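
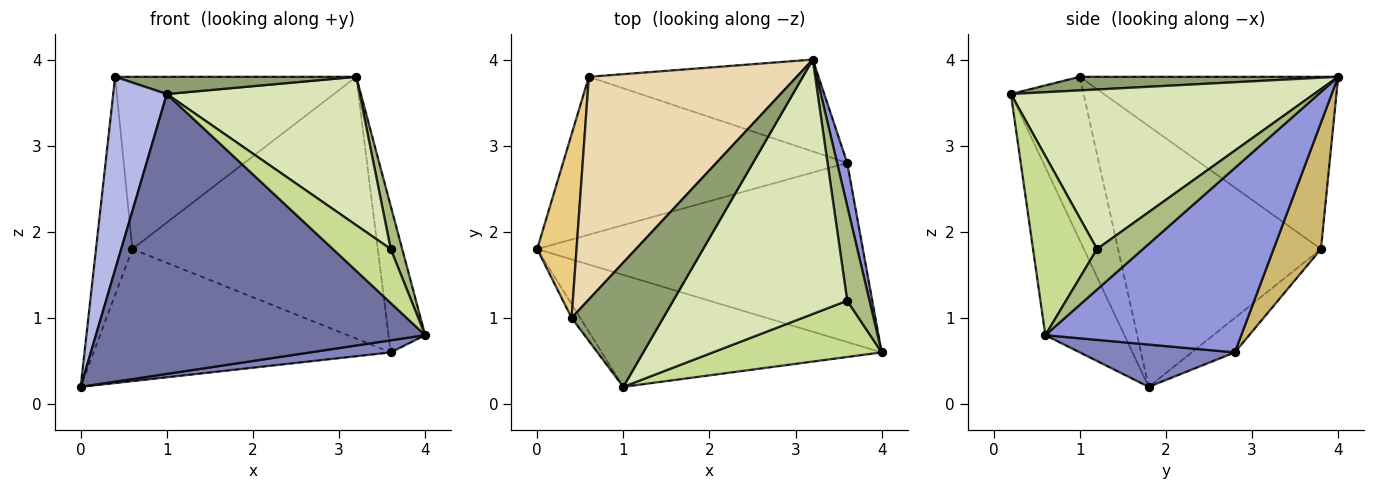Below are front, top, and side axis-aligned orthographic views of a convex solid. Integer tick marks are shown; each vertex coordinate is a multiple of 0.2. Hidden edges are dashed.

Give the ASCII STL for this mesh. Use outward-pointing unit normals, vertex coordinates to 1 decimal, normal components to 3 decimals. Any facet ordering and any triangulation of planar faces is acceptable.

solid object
 facet normal -0.217 -0.906 -0.362
  outer loop
   vertex 1.0 0.2 3.6
   vertex 0.0 1.8 0.2
   vertex 4.0 0.6 0.8
  endloop
 endfacet
 facet normal 0.128 -0.067 -0.989
  outer loop
   vertex 3.6 2.8 0.6
   vertex 4.0 0.6 0.8
   vertex 0.0 1.8 0.2
  endloop
 endfacet
 facet normal 0.982 0.183 0.054
  outer loop
   vertex 3.6 2.8 0.6
   vertex 3.2 4.0 3.8
   vertex 4.0 0.6 0.8
  endloop
 endfacet
 facet normal -0.804 -0.593 -0.042
  outer loop
   vertex 0.4 1.0 3.8
   vertex 0.0 1.8 0.2
   vertex 1.0 0.2 3.6
  endloop
 endfacet
 facet normal 0.146 -0.136 0.980
  outer loop
   vertex 0.4 1.0 3.8
   vertex 1.0 0.2 3.6
   vertex 3.2 4.0 3.8
  endloop
 endfacet
 facet normal 0.856 -0.214 0.471
  outer loop
   vertex 3.6 1.2 1.8
   vertex 4.0 0.6 0.8
   vertex 3.2 4.0 3.8
  endloop
 endfacet
 facet normal 0.608 -0.550 0.573
  outer loop
   vertex 3.6 1.2 1.8
   vertex 1.0 0.2 3.6
   vertex 4.0 0.6 0.8
  endloop
 endfacet
 facet normal 0.621 -0.395 0.677
  outer loop
   vertex 3.6 1.2 1.8
   vertex 3.2 4.0 3.8
   vertex 1.0 0.2 3.6
  endloop
 endfacet
 facet normal -0.093 0.639 -0.764
  outer loop
   vertex 0.6 3.8 1.8
   vertex 3.6 2.8 0.6
   vertex 0.0 1.8 0.2
  endloop
 endfacet
 facet normal 0.179 0.928 -0.326
  outer loop
   vertex 0.6 3.8 1.8
   vertex 3.2 4.0 3.8
   vertex 3.6 2.8 0.6
  endloop
 endfacet
 facet normal -0.974 0.175 0.147
  outer loop
   vertex 0.6 3.8 1.8
   vertex 0.0 1.8 0.2
   vertex 0.4 1.0 3.8
  endloop
 endfacet
 facet normal -0.548 0.512 0.662
  outer loop
   vertex 0.6 3.8 1.8
   vertex 0.4 1.0 3.8
   vertex 3.2 4.0 3.8
  endloop
 endfacet
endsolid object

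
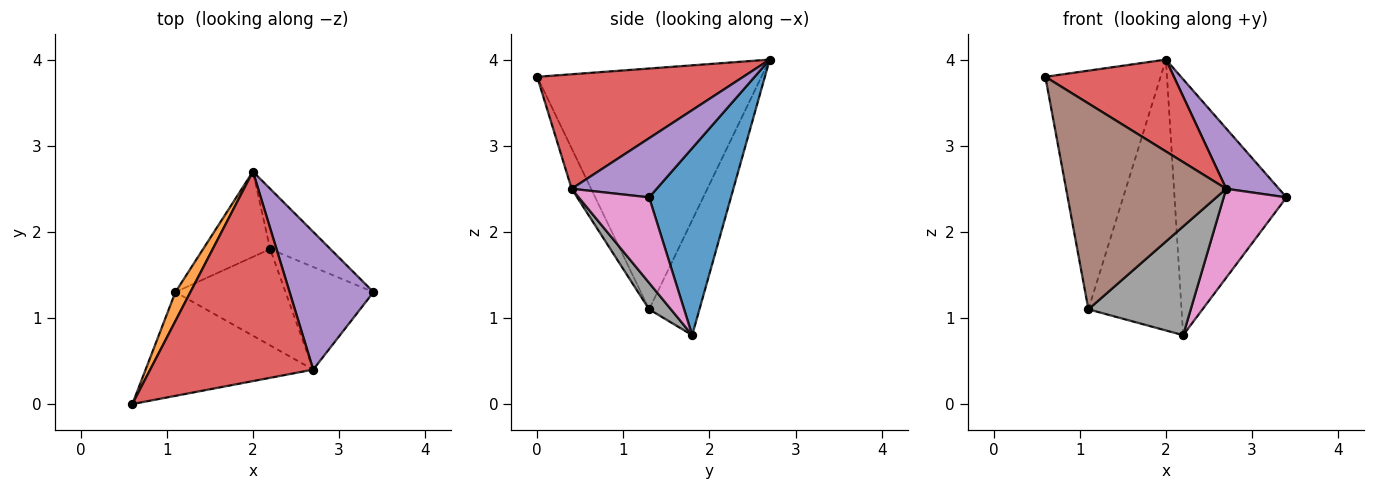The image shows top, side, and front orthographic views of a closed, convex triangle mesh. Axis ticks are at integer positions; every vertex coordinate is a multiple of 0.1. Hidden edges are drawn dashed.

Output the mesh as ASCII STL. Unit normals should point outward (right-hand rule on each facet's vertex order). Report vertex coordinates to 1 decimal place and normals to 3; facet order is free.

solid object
 facet normal 0.580 0.793 -0.187
  outer loop
   vertex 2.2 1.8 0.8
   vertex 2.0 2.7 4.0
   vertex 3.4 1.3 2.4
  endloop
 endfacet
 facet normal -0.888 0.456 0.055
  outer loop
   vertex 1.1 1.3 1.1
   vertex 0.6 0.0 3.8
   vertex 2.0 2.7 4.0
  endloop
 endfacet
 facet normal -0.458 0.848 -0.267
  outer loop
   vertex 1.1 1.3 1.1
   vertex 2.0 2.7 4.0
   vertex 2.2 1.8 0.8
  endloop
 endfacet
 facet normal 0.541 -0.338 0.770
  outer loop
   vertex 2.7 0.4 2.5
   vertex 2.0 2.7 4.0
   vertex 0.6 0.0 3.8
  endloop
 endfacet
 facet normal 0.543 -0.337 0.769
  outer loop
   vertex 2.7 0.4 2.5
   vertex 3.4 1.3 2.4
   vertex 2.0 2.7 4.0
  endloop
 endfacet
 facet normal -0.108 -0.888 -0.447
  outer loop
   vertex 2.7 0.4 2.5
   vertex 0.6 0.0 3.8
   vertex 1.1 1.3 1.1
  endloop
 endfacet
 facet normal 0.592 -0.528 -0.609
  outer loop
   vertex 2.7 0.4 2.5
   vertex 2.2 1.8 0.8
   vertex 3.4 1.3 2.4
  endloop
 endfacet
 facet normal 0.157 -0.739 -0.655
  outer loop
   vertex 2.7 0.4 2.5
   vertex 1.1 1.3 1.1
   vertex 2.2 1.8 0.8
  endloop
 endfacet
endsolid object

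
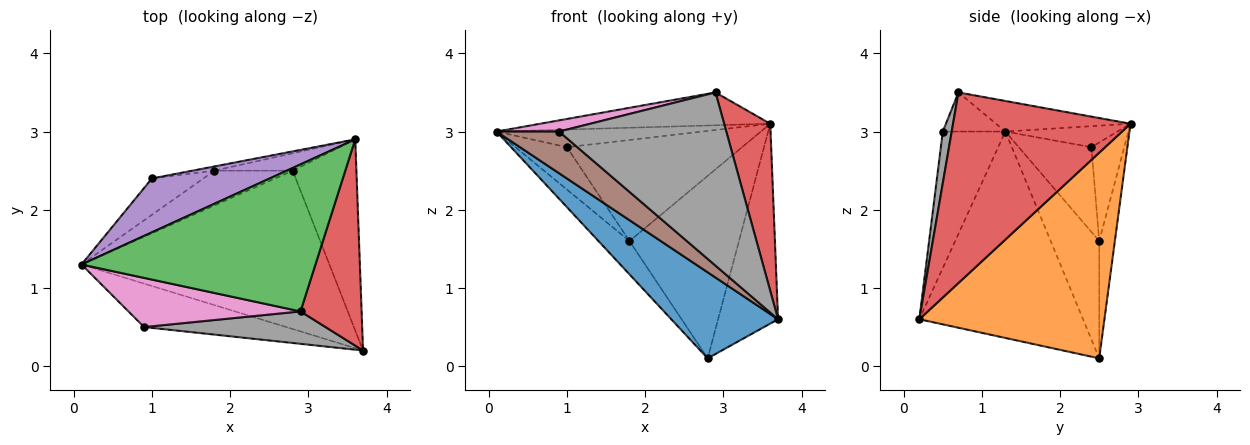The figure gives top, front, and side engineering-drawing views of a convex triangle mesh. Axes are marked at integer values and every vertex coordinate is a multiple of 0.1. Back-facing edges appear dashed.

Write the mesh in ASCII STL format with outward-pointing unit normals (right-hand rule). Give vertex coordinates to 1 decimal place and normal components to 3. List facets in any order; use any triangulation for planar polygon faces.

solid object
 facet normal -0.590 -0.385 -0.709
  outer loop
   vertex 2.8 2.5 0.1
   vertex 3.7 0.2 0.6
   vertex 0.1 1.3 3.0
  endloop
 endfacet
 facet normal 0.913 0.296 -0.283
  outer loop
   vertex 2.8 2.5 0.1
   vertex 3.6 2.9 3.1
   vertex 3.7 0.2 0.6
  endloop
 endfacet
 facet normal -0.127 0.216 0.968
  outer loop
   vertex 2.9 0.7 3.5
   vertex 3.6 2.9 3.1
   vertex 0.1 1.3 3.0
  endloop
 endfacet
 facet normal 0.924 -0.240 0.296
  outer loop
   vertex 2.9 0.7 3.5
   vertex 3.7 0.2 0.6
   vertex 3.6 2.9 3.1
  endloop
 endfacet
 facet normal -0.167 0.307 0.937
  outer loop
   vertex 1.0 2.4 2.8
   vertex 0.1 1.3 3.0
   vertex 3.6 2.9 3.1
  endloop
 endfacet
 facet normal -0.569 -0.569 -0.593
  outer loop
   vertex 0.9 0.5 3.0
   vertex 0.1 1.3 3.0
   vertex 3.7 0.2 0.6
  endloop
 endfacet
 facet normal -0.216 -0.216 0.952
  outer loop
   vertex 0.9 0.5 3.0
   vertex 2.9 0.7 3.5
   vertex 0.1 1.3 3.0
  endloop
 endfacet
 facet normal 0.052 -0.982 0.184
  outer loop
   vertex 0.9 0.5 3.0
   vertex 3.7 0.2 0.6
   vertex 2.9 0.7 3.5
  endloop
 endfacet
 facet normal -0.141 0.986 -0.094
  outer loop
   vertex 1.8 2.5 1.6
   vertex 3.6 2.9 3.1
   vertex 2.8 2.5 0.1
  endloop
 endfacet
 facet normal -0.184 0.982 -0.041
  outer loop
   vertex 1.8 2.5 1.6
   vertex 1.0 2.4 2.8
   vertex 3.6 2.9 3.1
  endloop
 endfacet
 facet normal -0.735 0.469 -0.490
  outer loop
   vertex 1.8 2.5 1.6
   vertex 2.8 2.5 0.1
   vertex 0.1 1.3 3.0
  endloop
 endfacet
 facet normal -0.731 0.517 -0.444
  outer loop
   vertex 1.8 2.5 1.6
   vertex 0.1 1.3 3.0
   vertex 1.0 2.4 2.8
  endloop
 endfacet
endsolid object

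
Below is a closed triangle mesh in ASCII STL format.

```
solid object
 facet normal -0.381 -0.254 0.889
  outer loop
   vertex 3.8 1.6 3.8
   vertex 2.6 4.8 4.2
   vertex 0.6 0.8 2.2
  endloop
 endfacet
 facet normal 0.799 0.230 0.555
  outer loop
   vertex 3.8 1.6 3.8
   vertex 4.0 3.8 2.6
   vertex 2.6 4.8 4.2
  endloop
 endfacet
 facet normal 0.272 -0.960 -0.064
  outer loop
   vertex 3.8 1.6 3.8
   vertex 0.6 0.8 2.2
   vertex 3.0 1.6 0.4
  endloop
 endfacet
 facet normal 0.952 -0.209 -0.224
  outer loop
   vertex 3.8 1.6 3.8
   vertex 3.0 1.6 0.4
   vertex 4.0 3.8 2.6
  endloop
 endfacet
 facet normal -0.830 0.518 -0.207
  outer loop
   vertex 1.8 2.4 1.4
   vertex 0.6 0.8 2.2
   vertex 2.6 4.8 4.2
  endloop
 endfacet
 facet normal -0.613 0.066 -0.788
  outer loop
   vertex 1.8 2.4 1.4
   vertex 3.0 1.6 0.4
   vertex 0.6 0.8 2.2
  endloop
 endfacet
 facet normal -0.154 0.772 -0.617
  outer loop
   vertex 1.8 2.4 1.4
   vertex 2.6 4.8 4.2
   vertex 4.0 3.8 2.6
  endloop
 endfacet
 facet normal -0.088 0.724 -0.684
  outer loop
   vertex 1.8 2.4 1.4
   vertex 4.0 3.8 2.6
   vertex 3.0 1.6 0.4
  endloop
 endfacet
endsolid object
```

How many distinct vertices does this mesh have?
6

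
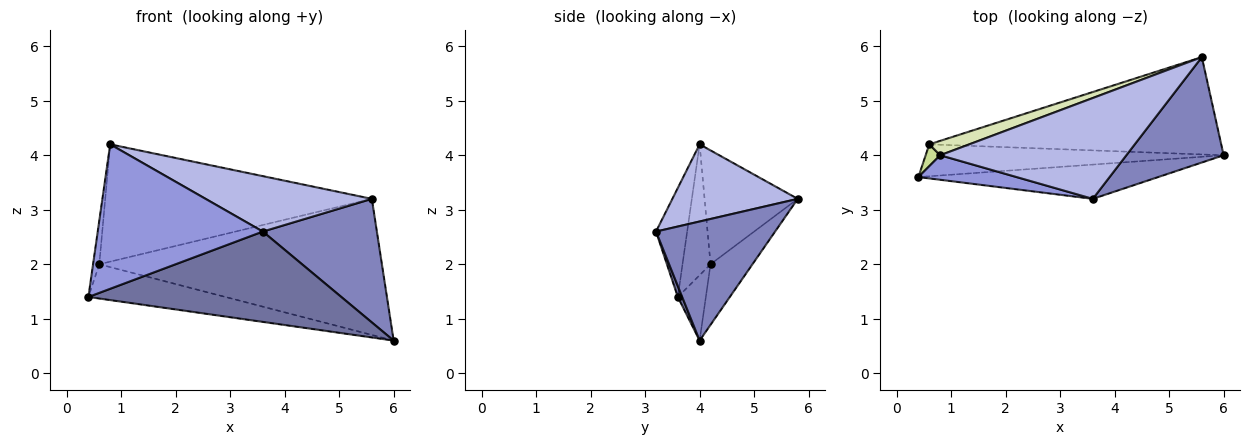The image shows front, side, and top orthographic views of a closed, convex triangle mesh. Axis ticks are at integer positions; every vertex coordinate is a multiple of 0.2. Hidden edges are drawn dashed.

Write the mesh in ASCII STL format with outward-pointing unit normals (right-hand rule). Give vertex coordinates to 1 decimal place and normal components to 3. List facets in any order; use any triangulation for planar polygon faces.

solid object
 facet normal 0.016 -0.935 -0.355
  outer loop
   vertex 3.6 3.2 2.6
   vertex 0.4 3.6 1.4
   vertex 6.0 4.0 0.6
  endloop
 endfacet
 facet normal 0.622 -0.596 0.508
  outer loop
   vertex 3.6 3.2 2.6
   vertex 6.0 4.0 0.6
   vertex 5.6 5.8 3.2
  endloop
 endfacet
 facet normal -0.183 -0.969 0.165
  outer loop
   vertex 0.8 4.0 4.2
   vertex 0.4 3.6 1.4
   vertex 3.6 3.2 2.6
  endloop
 endfacet
 facet normal 0.341 -0.453 0.824
  outer loop
   vertex 0.8 4.0 4.2
   vertex 3.6 3.2 2.6
   vertex 5.6 5.8 3.2
  endloop
 endfacet
 facet normal -0.148 0.724 -0.674
  outer loop
   vertex 0.6 4.2 2.0
   vertex 6.0 4.0 0.6
   vertex 0.4 3.6 1.4
  endloop
 endfacet
 facet normal -0.120 0.808 -0.578
  outer loop
   vertex 0.6 4.2 2.0
   vertex 5.6 5.8 3.2
   vertex 6.0 4.0 0.6
  endloop
 endfacet
 facet normal -0.970 0.216 0.108
  outer loop
   vertex 0.6 4.2 2.0
   vertex 0.4 3.6 1.4
   vertex 0.8 4.0 4.2
  endloop
 endfacet
 facet normal -0.328 0.938 0.115
  outer loop
   vertex 0.6 4.2 2.0
   vertex 0.8 4.0 4.2
   vertex 5.6 5.8 3.2
  endloop
 endfacet
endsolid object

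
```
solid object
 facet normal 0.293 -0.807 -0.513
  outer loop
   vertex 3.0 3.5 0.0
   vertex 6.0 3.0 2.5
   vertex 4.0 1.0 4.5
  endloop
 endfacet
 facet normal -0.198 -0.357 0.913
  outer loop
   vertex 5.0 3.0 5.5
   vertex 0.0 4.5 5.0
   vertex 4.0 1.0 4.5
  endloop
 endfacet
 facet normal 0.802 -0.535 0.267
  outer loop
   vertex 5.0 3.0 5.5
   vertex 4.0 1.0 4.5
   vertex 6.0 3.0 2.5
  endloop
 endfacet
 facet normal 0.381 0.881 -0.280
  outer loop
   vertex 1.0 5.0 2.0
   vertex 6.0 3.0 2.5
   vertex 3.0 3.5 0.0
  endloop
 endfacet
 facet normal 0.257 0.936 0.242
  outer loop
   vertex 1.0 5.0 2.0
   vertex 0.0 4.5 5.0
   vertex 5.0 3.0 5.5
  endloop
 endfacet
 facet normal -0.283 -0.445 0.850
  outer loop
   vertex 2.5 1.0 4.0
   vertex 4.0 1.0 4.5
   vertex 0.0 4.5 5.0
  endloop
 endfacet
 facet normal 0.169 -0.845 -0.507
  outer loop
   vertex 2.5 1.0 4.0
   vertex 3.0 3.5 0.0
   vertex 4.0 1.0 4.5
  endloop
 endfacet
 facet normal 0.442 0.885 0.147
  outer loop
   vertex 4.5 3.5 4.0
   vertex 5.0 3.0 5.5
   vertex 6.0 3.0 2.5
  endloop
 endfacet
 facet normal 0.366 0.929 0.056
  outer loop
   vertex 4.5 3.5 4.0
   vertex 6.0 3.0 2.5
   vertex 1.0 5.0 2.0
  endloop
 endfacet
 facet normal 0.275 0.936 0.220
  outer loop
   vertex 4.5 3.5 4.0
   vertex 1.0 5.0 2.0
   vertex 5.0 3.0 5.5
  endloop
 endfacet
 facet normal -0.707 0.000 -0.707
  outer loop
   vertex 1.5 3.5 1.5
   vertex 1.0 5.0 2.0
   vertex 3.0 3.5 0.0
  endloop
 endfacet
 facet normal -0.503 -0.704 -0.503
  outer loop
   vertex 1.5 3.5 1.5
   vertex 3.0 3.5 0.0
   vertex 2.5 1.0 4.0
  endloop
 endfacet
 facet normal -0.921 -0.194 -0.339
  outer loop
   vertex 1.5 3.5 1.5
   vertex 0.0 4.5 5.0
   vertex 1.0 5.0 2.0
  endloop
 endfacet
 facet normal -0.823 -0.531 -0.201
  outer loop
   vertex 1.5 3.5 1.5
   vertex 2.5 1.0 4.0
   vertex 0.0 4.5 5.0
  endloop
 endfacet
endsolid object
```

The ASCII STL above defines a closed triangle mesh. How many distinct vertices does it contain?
9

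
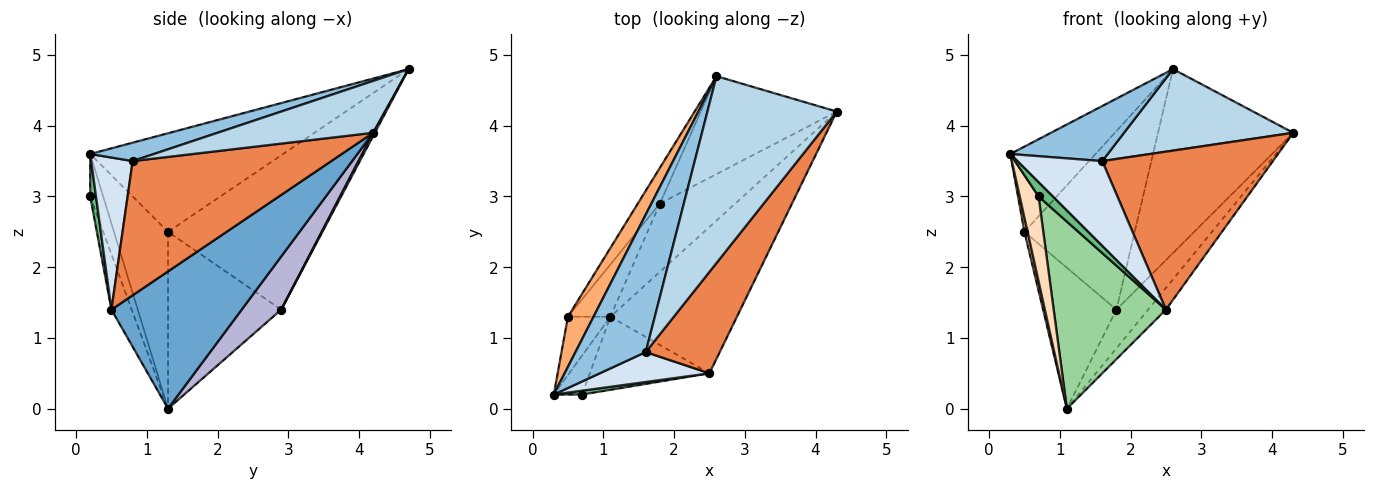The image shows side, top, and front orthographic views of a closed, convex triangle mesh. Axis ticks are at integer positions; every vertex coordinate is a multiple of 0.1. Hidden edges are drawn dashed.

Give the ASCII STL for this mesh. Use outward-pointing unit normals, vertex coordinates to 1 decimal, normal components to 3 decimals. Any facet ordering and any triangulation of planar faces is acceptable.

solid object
 facet normal 0.732 0.100 -0.674
  outer loop
   vertex 2.5 0.5 1.4
   vertex 1.1 1.3 0.0
   vertex 4.3 4.2 3.9
  endloop
 endfacet
 facet normal 0.236 -0.361 0.902
  outer loop
   vertex 1.6 0.8 3.5
   vertex 2.6 4.7 4.8
   vertex 0.3 0.2 3.6
  endloop
 endfacet
 facet normal 0.345 -0.375 0.860
  outer loop
   vertex 1.6 0.8 3.5
   vertex 4.3 4.2 3.9
   vertex 2.6 4.7 4.8
  endloop
 endfacet
 facet normal 0.419 -0.857 0.302
  outer loop
   vertex 1.6 0.8 3.5
   vertex 0.3 0.2 3.6
   vertex 2.5 0.5 1.4
  endloop
 endfacet
 facet normal 0.700 -0.601 0.386
  outer loop
   vertex 1.6 0.8 3.5
   vertex 2.5 0.5 1.4
   vertex 4.3 4.2 3.9
  endloop
 endfacet
 facet normal -0.890 0.393 0.231
  outer loop
   vertex 0.5 1.3 2.5
   vertex 0.3 0.2 3.6
   vertex 2.6 4.7 4.8
  endloop
 endfacet
 facet normal -0.971 -0.056 -0.233
  outer loop
   vertex 0.5 1.3 2.5
   vertex 1.1 1.3 0.0
   vertex 0.3 0.2 3.6
  endloop
 endfacet
 facet normal -0.530 -0.771 -0.353
  outer loop
   vertex 0.7 0.2 3.0
   vertex 0.3 0.2 3.6
   vertex 1.1 1.3 0.0
  endloop
 endfacet
 facet normal 0.367 -0.897 0.245
  outer loop
   vertex 0.7 0.2 3.0
   vertex 2.5 0.5 1.4
   vertex 0.3 0.2 3.6
  endloop
 endfacet
 facet normal -0.166 -0.919 -0.359
  outer loop
   vertex 0.7 0.2 3.0
   vertex 1.1 1.3 0.0
   vertex 2.5 0.5 1.4
  endloop
 endfacet
 facet normal -0.808 0.577 -0.115
  outer loop
   vertex 1.8 2.9 1.4
   vertex 0.5 1.3 2.5
   vertex 2.6 4.7 4.8
  endloop
 endfacet
 facet normal -0.823 0.533 -0.197
  outer loop
   vertex 1.8 2.9 1.4
   vertex 1.1 1.3 0.0
   vertex 0.5 1.3 2.5
  endloop
 endfacet
 facet normal 0.011 0.883 -0.470
  outer loop
   vertex 1.8 2.9 1.4
   vertex 2.6 4.7 4.8
   vertex 4.3 4.2 3.9
  endloop
 endfacet
 facet normal 0.523 0.420 -0.742
  outer loop
   vertex 1.8 2.9 1.4
   vertex 4.3 4.2 3.9
   vertex 1.1 1.3 0.0
  endloop
 endfacet
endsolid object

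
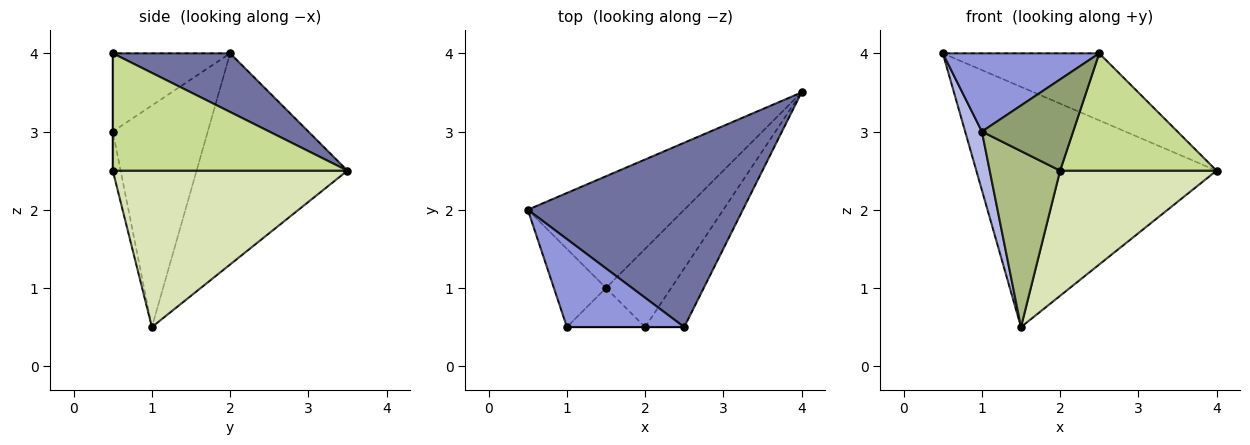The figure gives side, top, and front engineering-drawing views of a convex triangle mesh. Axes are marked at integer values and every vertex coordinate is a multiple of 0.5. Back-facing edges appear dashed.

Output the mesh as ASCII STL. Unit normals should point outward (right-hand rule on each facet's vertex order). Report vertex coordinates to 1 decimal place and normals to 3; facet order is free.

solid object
 facet normal 0.248 0.331 0.910
  outer loop
   vertex 2.5 0.5 4.0
   vertex 4.0 3.5 2.5
   vertex 0.5 2.0 4.0
  endloop
 endfacet
 facet normal -0.495 0.788 -0.366
  outer loop
   vertex 1.5 1.0 0.5
   vertex 0.5 2.0 4.0
   vertex 4.0 3.5 2.5
  endloop
 endfacet
 facet normal -0.446 -0.595 0.669
  outer loop
   vertex 1.0 0.5 3.0
   vertex 2.5 0.5 4.0
   vertex 0.5 2.0 4.0
  endloop
 endfacet
 facet normal -0.959 -0.169 -0.226
  outer loop
   vertex 1.0 0.5 3.0
   vertex 0.5 2.0 4.0
   vertex 1.5 1.0 0.5
  endloop
 endfacet
 facet normal 0.000 -1.000 0.000
  outer loop
   vertex 2.0 0.5 2.5
   vertex 2.5 0.5 4.0
   vertex 1.0 0.5 3.0
  endloop
 endfacet
 facet normal -0.108 -0.970 -0.216
  outer loop
   vertex 2.0 0.5 2.5
   vertex 1.0 0.5 3.0
   vertex 1.5 1.0 0.5
  endloop
 endfacet
 facet normal 0.802 -0.535 -0.267
  outer loop
   vertex 2.0 0.5 2.5
   vertex 4.0 3.5 2.5
   vertex 2.5 0.5 4.0
  endloop
 endfacet
 facet normal 0.786 -0.524 -0.328
  outer loop
   vertex 2.0 0.5 2.5
   vertex 1.5 1.0 0.5
   vertex 4.0 3.5 2.5
  endloop
 endfacet
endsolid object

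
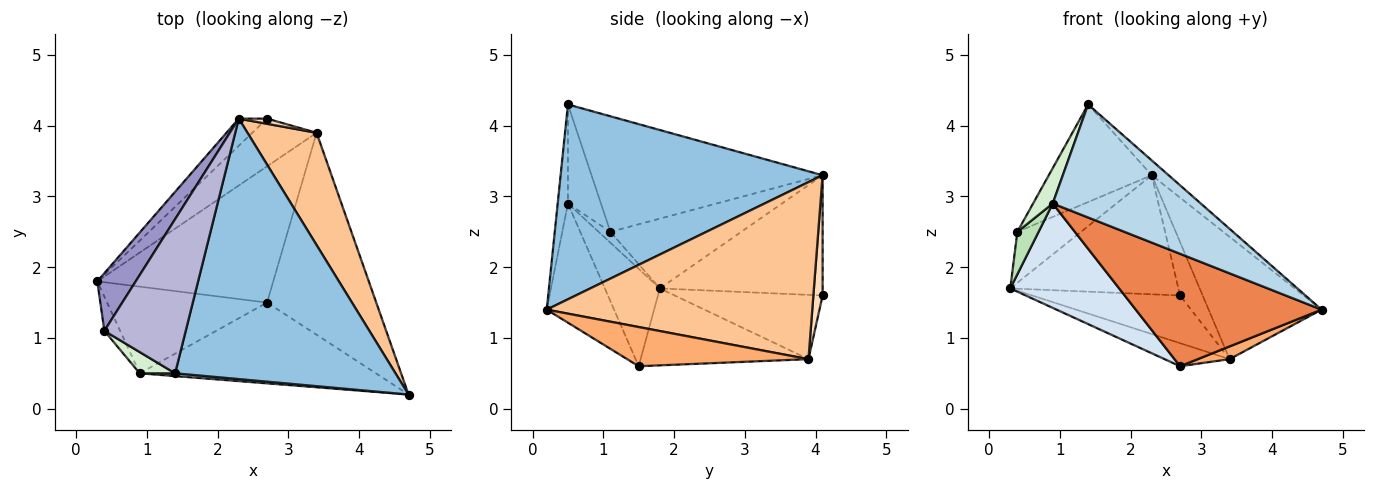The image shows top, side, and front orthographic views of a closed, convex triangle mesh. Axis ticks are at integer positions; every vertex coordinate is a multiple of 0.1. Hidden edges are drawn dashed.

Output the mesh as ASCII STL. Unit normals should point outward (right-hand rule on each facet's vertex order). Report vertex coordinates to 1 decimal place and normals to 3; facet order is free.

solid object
 facet normal -0.686 0.709 -0.161
  outer loop
   vertex 2.3 4.1 3.3
   vertex 2.7 4.1 1.6
   vertex 0.3 1.8 1.7
  endloop
 endfacet
 facet normal 0.662 0.043 0.749
  outer loop
   vertex 2.3 4.1 3.3
   vertex 1.4 0.5 4.3
   vertex 4.7 0.2 1.4
  endloop
 endfacet
 facet normal -0.069 -0.997 0.025
  outer loop
   vertex 0.9 0.5 2.9
   vertex 4.7 0.2 1.4
   vertex 1.4 0.5 4.3
  endloop
 endfacet
 facet normal -0.363 -0.717 -0.595
  outer loop
   vertex 0.9 0.5 2.9
   vertex 0.3 1.8 1.7
   vertex 2.7 1.5 0.6
  endloop
 endfacet
 facet normal -0.282 -0.779 -0.560
  outer loop
   vertex 0.9 0.5 2.9
   vertex 2.7 1.5 0.6
   vertex 4.7 0.2 1.4
  endloop
 endfacet
 facet normal 0.337 -0.059 -0.940
  outer loop
   vertex 3.4 3.9 0.7
   vertex 4.7 0.2 1.4
   vertex 2.7 1.5 0.6
  endloop
 endfacet
 facet normal 0.866 0.368 0.338
  outer loop
   vertex 3.4 3.9 0.7
   vertex 2.3 4.1 3.3
   vertex 4.7 0.2 1.4
  endloop
 endfacet
 facet normal 0.378 0.922 0.089
  outer loop
   vertex 3.4 3.9 0.7
   vertex 2.7 4.1 1.6
   vertex 2.3 4.1 3.3
  endloop
 endfacet
 facet normal -0.577 0.577 -0.577
  outer loop
   vertex 3.4 3.9 0.7
   vertex 0.3 1.8 1.7
   vertex 2.7 4.1 1.6
  endloop
 endfacet
 facet normal -0.396 0.153 -0.905
  outer loop
   vertex 3.4 3.9 0.7
   vertex 2.7 1.5 0.6
   vertex 0.3 1.8 1.7
  endloop
 endfacet
 facet normal -0.397 -0.715 -0.576
  outer loop
   vertex 0.4 1.1 2.5
   vertex 0.3 1.8 1.7
   vertex 0.9 0.5 2.9
  endloop
 endfacet
 facet normal -0.821 -0.489 0.293
  outer loop
   vertex 0.4 1.1 2.5
   vertex 0.9 0.5 2.9
   vertex 1.4 0.5 4.3
  endloop
 endfacet
 facet normal -0.806 0.392 0.444
  outer loop
   vertex 0.4 1.1 2.5
   vertex 2.3 4.1 3.3
   vertex 0.3 1.8 1.7
  endloop
 endfacet
 facet normal -0.768 0.342 0.541
  outer loop
   vertex 0.4 1.1 2.5
   vertex 1.4 0.5 4.3
   vertex 2.3 4.1 3.3
  endloop
 endfacet
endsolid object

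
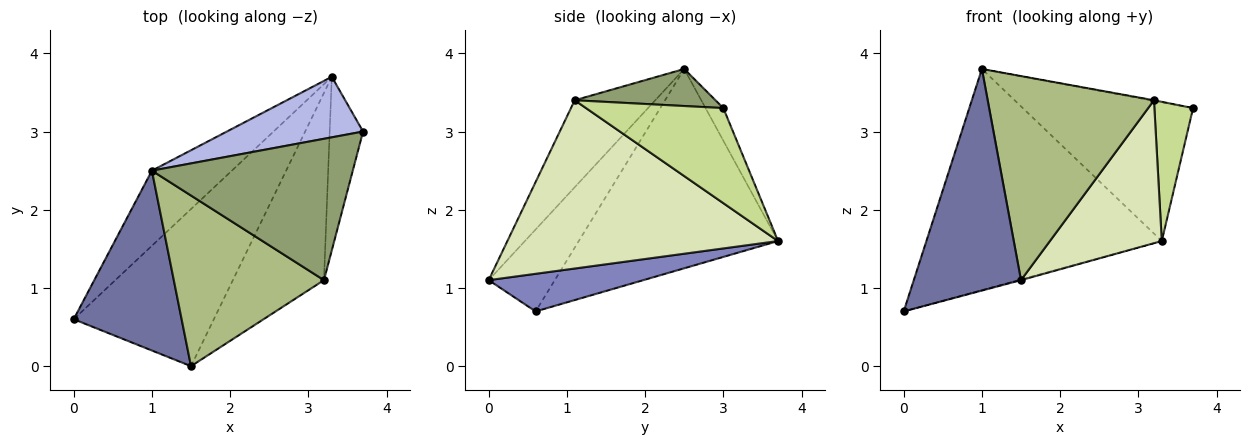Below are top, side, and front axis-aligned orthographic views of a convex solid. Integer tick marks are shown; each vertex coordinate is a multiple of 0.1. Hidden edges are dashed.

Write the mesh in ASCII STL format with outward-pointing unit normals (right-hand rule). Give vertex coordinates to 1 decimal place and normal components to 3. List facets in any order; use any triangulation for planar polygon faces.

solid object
 facet normal -0.432 -0.700 0.568
  outer loop
   vertex 1.0 2.5 3.8
   vertex 0.0 0.6 0.7
   vertex 1.5 0.0 1.1
  endloop
 endfacet
 facet normal 0.259 0.004 -0.966
  outer loop
   vertex 3.3 3.7 1.6
   vertex 1.5 0.0 1.1
   vertex 0.0 0.6 0.7
  endloop
 endfacet
 facet normal -0.626 0.739 -0.251
  outer loop
   vertex 3.3 3.7 1.6
   vertex 0.0 0.6 0.7
   vertex 1.0 2.5 3.8
  endloop
 endfacet
 facet normal -0.095 0.912 0.398
  outer loop
   vertex 3.3 3.7 1.6
   vertex 1.0 2.5 3.8
   vertex 3.7 3.0 3.3
  endloop
 endfacet
 facet normal 0.181 0.004 0.983
  outer loop
   vertex 3.2 1.1 3.4
   vertex 3.7 3.0 3.3
   vertex 1.0 2.5 3.8
  endloop
 endfacet
 facet normal -0.348 -0.719 0.601
  outer loop
   vertex 3.2 1.1 3.4
   vertex 1.0 2.5 3.8
   vertex 1.5 0.0 1.1
  endloop
 endfacet
 facet normal 0.912 -0.257 -0.320
  outer loop
   vertex 3.2 1.1 3.4
   vertex 3.3 3.7 1.6
   vertex 3.7 3.0 3.3
  endloop
 endfacet
 facet normal 0.826 -0.342 -0.447
  outer loop
   vertex 3.2 1.1 3.4
   vertex 1.5 0.0 1.1
   vertex 3.3 3.7 1.6
  endloop
 endfacet
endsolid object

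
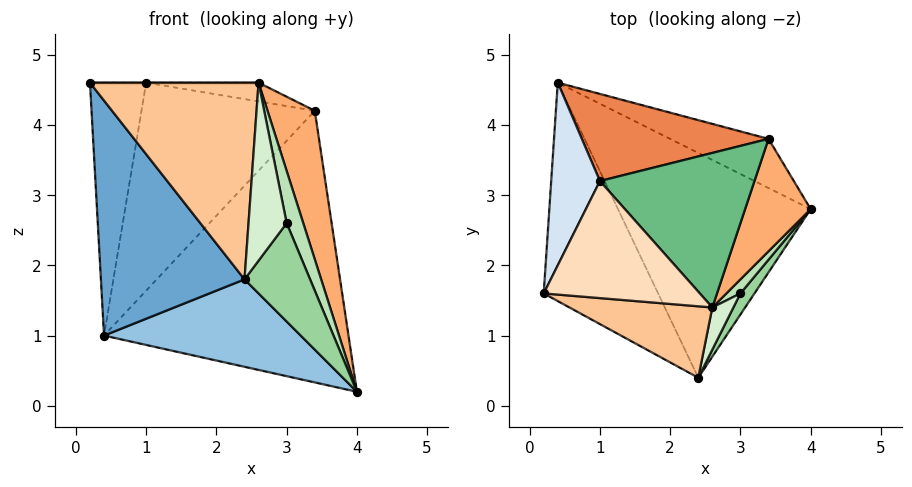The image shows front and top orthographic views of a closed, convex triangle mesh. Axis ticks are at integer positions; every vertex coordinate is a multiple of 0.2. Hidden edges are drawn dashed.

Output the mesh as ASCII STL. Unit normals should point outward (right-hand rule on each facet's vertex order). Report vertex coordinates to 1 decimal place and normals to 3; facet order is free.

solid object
 facet normal -0.785 -0.454 -0.422
  outer loop
   vertex 2.4 0.4 1.8
   vertex 0.2 1.6 4.6
   vertex 0.4 4.6 1.0
  endloop
 endfacet
 facet normal -0.362 -0.338 -0.869
  outer loop
   vertex 2.4 0.4 1.8
   vertex 0.4 4.6 1.0
   vertex 4.0 2.8 0.2
  endloop
 endfacet
 facet normal 0.412 0.897 -0.162
  outer loop
   vertex 3.4 3.8 4.2
   vertex 4.0 2.8 0.2
   vertex 0.4 4.6 1.0
  endloop
 endfacet
 facet normal -0.851 0.426 0.307
  outer loop
   vertex 1.0 3.2 4.6
   vertex 0.4 4.6 1.0
   vertex 0.2 1.6 4.6
  endloop
 endfacet
 facet normal -0.164 0.910 0.381
  outer loop
   vertex 1.0 3.2 4.6
   vertex 3.4 3.8 4.2
   vertex 0.4 4.6 1.0
  endloop
 endfacet
 facet normal 0.937 -0.277 0.210
  outer loop
   vertex 2.6 1.4 4.6
   vertex 4.0 2.8 0.2
   vertex 3.4 3.8 4.2
  endloop
 endfacet
 facet normal -0.078 -0.937 0.340
  outer loop
   vertex 2.6 1.4 4.6
   vertex 0.2 1.6 4.6
   vertex 2.4 0.4 1.8
  endloop
 endfacet
 facet normal 0.000 0.000 1.000
  outer loop
   vertex 2.6 1.4 4.6
   vertex 1.0 3.2 4.6
   vertex 0.2 1.6 4.6
  endloop
 endfacet
 facet normal 0.134 0.119 0.984
  outer loop
   vertex 2.6 1.4 4.6
   vertex 3.4 3.8 4.2
   vertex 1.0 3.2 4.6
  endloop
 endfacet
 facet normal 0.859 -0.501 0.107
  outer loop
   vertex 3.0 1.6 2.6
   vertex 2.4 0.4 1.8
   vertex 4.0 2.8 0.2
  endloop
 endfacet
 facet normal 0.872 -0.472 0.127
  outer loop
   vertex 3.0 1.6 2.6
   vertex 4.0 2.8 0.2
   vertex 2.6 1.4 4.6
  endloop
 endfacet
 facet normal 0.854 -0.507 0.120
  outer loop
   vertex 3.0 1.6 2.6
   vertex 2.6 1.4 4.6
   vertex 2.4 0.4 1.8
  endloop
 endfacet
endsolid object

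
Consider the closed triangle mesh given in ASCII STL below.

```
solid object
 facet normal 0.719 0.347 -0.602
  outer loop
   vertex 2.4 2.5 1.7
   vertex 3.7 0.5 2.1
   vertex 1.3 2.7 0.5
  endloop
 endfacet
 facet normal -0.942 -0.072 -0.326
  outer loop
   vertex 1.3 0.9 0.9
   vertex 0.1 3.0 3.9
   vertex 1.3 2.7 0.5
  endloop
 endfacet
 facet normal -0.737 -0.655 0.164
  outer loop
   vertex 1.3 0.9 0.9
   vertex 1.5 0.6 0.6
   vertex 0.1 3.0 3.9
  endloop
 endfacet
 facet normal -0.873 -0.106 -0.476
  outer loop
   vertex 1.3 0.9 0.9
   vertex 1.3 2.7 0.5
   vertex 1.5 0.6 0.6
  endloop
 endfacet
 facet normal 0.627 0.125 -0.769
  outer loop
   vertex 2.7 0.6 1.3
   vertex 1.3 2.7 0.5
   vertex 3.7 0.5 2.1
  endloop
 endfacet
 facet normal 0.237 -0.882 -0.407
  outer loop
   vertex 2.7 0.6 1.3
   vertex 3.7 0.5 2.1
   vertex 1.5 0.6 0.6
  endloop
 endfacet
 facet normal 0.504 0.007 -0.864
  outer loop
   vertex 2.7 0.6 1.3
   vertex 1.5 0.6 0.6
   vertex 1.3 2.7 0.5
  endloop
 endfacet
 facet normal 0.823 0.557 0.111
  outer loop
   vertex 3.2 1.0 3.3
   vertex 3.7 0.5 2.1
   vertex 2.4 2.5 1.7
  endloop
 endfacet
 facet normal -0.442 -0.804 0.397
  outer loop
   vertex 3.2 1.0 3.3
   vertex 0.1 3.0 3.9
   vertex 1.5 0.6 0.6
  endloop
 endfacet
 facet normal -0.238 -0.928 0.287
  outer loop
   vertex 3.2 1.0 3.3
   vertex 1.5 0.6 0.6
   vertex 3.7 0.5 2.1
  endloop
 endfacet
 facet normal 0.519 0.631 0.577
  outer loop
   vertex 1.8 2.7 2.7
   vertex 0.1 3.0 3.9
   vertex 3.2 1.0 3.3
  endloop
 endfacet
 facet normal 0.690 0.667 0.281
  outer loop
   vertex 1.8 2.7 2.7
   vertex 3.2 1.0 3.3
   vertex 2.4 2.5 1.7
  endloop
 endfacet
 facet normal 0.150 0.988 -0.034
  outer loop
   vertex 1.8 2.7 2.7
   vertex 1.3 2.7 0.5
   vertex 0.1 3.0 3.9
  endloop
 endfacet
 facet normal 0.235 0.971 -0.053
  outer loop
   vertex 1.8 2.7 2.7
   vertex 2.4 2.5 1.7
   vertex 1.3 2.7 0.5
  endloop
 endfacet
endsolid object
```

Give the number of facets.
14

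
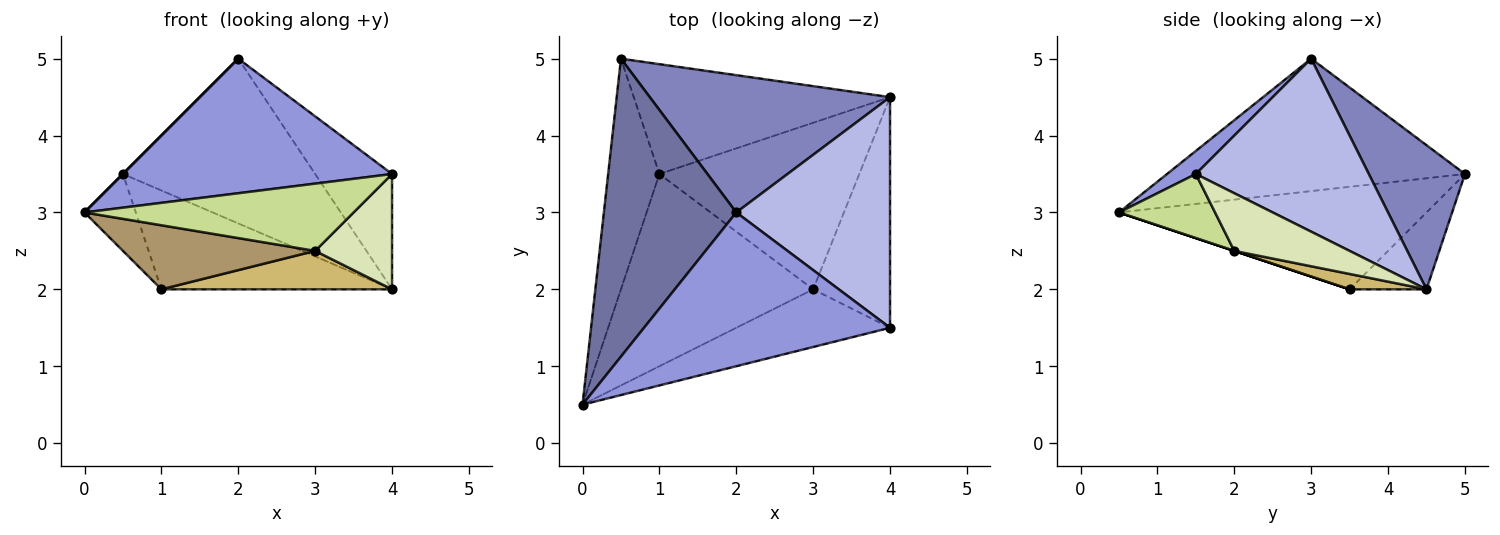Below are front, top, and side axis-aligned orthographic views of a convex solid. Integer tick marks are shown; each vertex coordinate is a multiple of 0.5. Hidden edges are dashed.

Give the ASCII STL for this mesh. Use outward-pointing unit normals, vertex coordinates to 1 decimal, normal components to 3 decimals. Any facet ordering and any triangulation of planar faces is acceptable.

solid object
 facet normal -0.707 0.000 0.707
  outer loop
   vertex 2.0 3.0 5.0
   vertex 0.5 5.0 3.5
   vertex 0.0 0.5 3.0
  endloop
 endfacet
 facet normal 0.359 0.717 0.598
  outer loop
   vertex 2.0 3.0 5.0
   vertex 4.0 4.5 2.0
   vertex 0.5 5.0 3.5
  endloop
 endfacet
 facet normal 0.070 -0.657 0.751
  outer loop
   vertex 4.0 1.5 3.5
   vertex 2.0 3.0 5.0
   vertex 0.0 0.5 3.0
  endloop
 endfacet
 facet normal 0.709 0.315 0.630
  outer loop
   vertex 4.0 1.5 3.5
   vertex 4.0 4.5 2.0
   vertex 2.0 3.0 5.0
  endloop
 endfacet
 facet normal -0.885 0.147 -0.442
  outer loop
   vertex 1.0 3.5 2.0
   vertex 0.0 0.5 3.0
   vertex 0.5 5.0 3.5
  endloop
 endfacet
 facet normal -0.218 0.653 -0.725
  outer loop
   vertex 1.0 3.5 2.0
   vertex 0.5 5.0 3.5
   vertex 4.0 4.5 2.0
  endloop
 endfacet
 facet normal 0.262 -0.733 -0.628
  outer loop
   vertex 3.0 2.0 2.5
   vertex 4.0 1.5 3.5
   vertex 0.0 0.5 3.0
  endloop
 endfacet
 facet normal 0.557 -0.371 -0.743
  outer loop
   vertex 3.0 2.0 2.5
   vertex 4.0 4.5 2.0
   vertex 4.0 1.5 3.5
  endloop
 endfacet
 facet normal 0.000 -0.316 -0.949
  outer loop
   vertex 3.0 2.0 2.5
   vertex 0.0 0.5 3.0
   vertex 1.0 3.5 2.0
  endloop
 endfacet
 facet normal 0.075 -0.224 -0.972
  outer loop
   vertex 3.0 2.0 2.5
   vertex 1.0 3.5 2.0
   vertex 4.0 4.5 2.0
  endloop
 endfacet
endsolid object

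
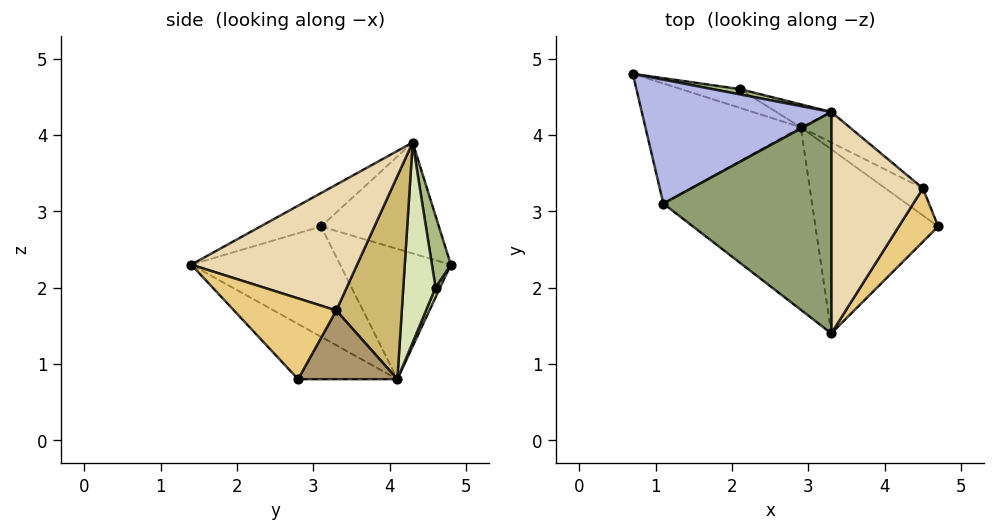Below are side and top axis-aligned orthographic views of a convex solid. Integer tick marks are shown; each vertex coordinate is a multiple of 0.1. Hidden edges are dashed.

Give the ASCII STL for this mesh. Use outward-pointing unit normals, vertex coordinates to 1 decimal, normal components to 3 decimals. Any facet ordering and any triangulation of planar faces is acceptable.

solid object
 facet normal -0.356 -0.494 -0.793
  outer loop
   vertex 2.9 4.1 0.8
   vertex 4.7 2.8 0.8
   vertex 3.3 1.4 2.3
  endloop
 endfacet
 facet normal -0.601 -0.352 -0.717
  outer loop
   vertex 1.1 3.1 2.8
   vertex 0.7 4.8 2.3
   vertex 2.9 4.1 0.8
  endloop
 endfacet
 facet normal -0.525 -0.471 -0.708
  outer loop
   vertex 1.1 3.1 2.8
   vertex 2.9 4.1 0.8
   vertex 3.3 1.4 2.3
  endloop
 endfacet
 facet normal -0.501 0.134 0.855
  outer loop
   vertex 1.1 3.1 2.8
   vertex 3.3 4.3 3.9
   vertex 0.7 4.8 2.3
  endloop
 endfacet
 facet normal -0.172 -0.476 0.863
  outer loop
   vertex 1.1 3.1 2.8
   vertex 3.3 1.4 2.3
   vertex 3.3 4.3 3.9
  endloop
 endfacet
 facet normal 0.154 0.986 0.059
  outer loop
   vertex 2.1 4.6 2.0
   vertex 0.7 4.8 2.3
   vertex 3.3 4.3 3.9
  endloop
 endfacet
 facet normal 0.058 0.935 -0.351
  outer loop
   vertex 2.1 4.6 2.0
   vertex 2.9 4.1 0.8
   vertex 0.7 4.8 2.3
  endloop
 endfacet
 facet normal 0.402 0.909 -0.111
  outer loop
   vertex 2.1 4.6 2.0
   vertex 3.3 4.3 3.9
   vertex 2.9 4.1 0.8
  endloop
 endfacet
 facet normal 0.558 0.772 -0.305
  outer loop
   vertex 4.5 3.3 1.7
   vertex 4.7 2.8 0.8
   vertex 2.9 4.1 0.8
  endloop
 endfacet
 facet normal 0.497 0.859 -0.120
  outer loop
   vertex 4.5 3.3 1.7
   vertex 2.9 4.1 0.8
   vertex 3.3 4.3 3.9
  endloop
 endfacet
 facet normal 0.826 -0.394 0.403
  outer loop
   vertex 4.5 3.3 1.7
   vertex 3.3 1.4 2.3
   vertex 4.7 2.8 0.8
  endloop
 endfacet
 facet normal 0.769 -0.309 0.560
  outer loop
   vertex 4.5 3.3 1.7
   vertex 3.3 4.3 3.9
   vertex 3.3 1.4 2.3
  endloop
 endfacet
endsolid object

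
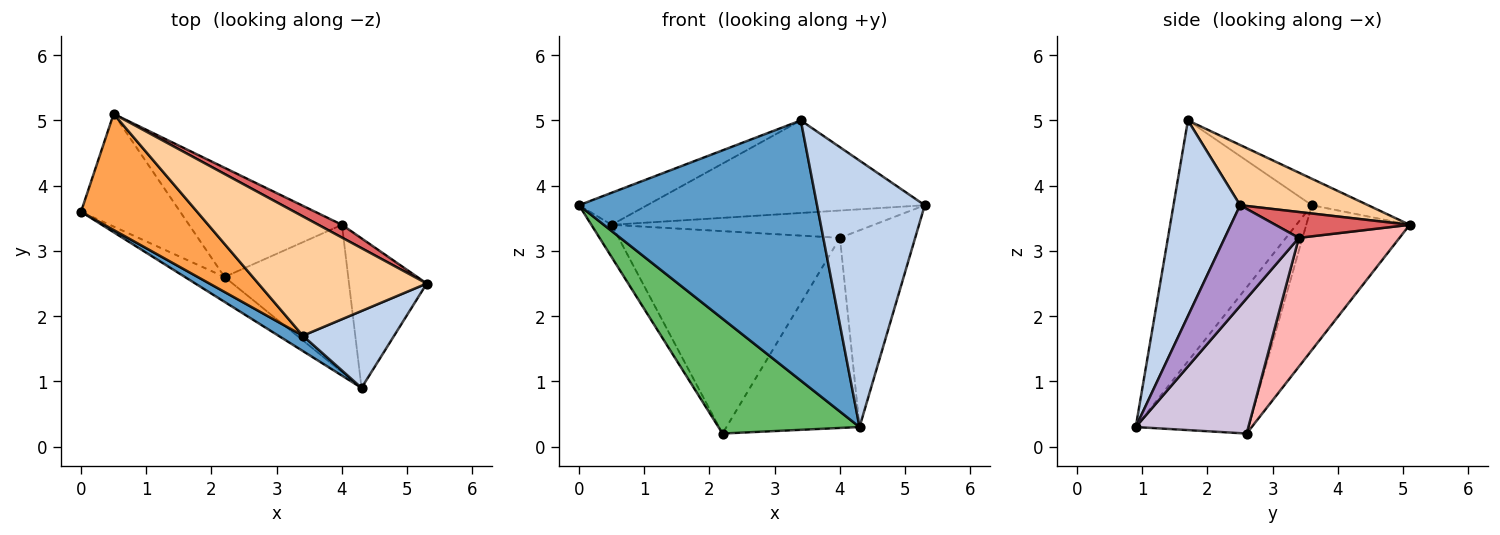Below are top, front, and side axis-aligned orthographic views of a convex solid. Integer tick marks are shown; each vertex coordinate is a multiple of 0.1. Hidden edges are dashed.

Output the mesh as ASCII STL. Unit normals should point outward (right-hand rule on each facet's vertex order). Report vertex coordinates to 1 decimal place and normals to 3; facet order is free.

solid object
 facet normal -0.502 -0.863 0.051
  outer loop
   vertex 3.4 1.7 5.0
   vertex 0.0 3.6 3.7
   vertex 4.3 0.9 0.3
  endloop
 endfacet
 facet normal 0.511 -0.826 0.238
  outer loop
   vertex 3.4 1.7 5.0
   vertex 4.3 0.9 0.3
   vertex 5.3 2.5 3.7
  endloop
 endfacet
 facet normal -0.215 0.260 0.941
  outer loop
   vertex 0.5 5.1 3.4
   vertex 0.0 3.6 3.7
   vertex 3.4 1.7 5.0
  endloop
 endfacet
 facet normal 0.272 0.590 0.760
  outer loop
   vertex 0.5 5.1 3.4
   vertex 3.4 1.7 5.0
   vertex 5.3 2.5 3.7
  endloop
 endfacet
 facet normal -0.616 -0.770 -0.167
  outer loop
   vertex 2.2 2.6 0.2
   vertex 4.3 0.9 0.3
   vertex 0.0 3.6 3.7
  endloop
 endfacet
 facet normal -0.814 0.160 -0.558
  outer loop
   vertex 2.2 2.6 0.2
   vertex 0.0 3.6 3.7
   vertex 0.5 5.1 3.4
  endloop
 endfacet
 facet normal 0.421 0.822 0.384
  outer loop
   vertex 4.0 3.4 3.2
   vertex 0.5 5.1 3.4
   vertex 5.3 2.5 3.7
  endloop
 endfacet
 facet normal 0.372 0.817 -0.441
  outer loop
   vertex 4.0 3.4 3.2
   vertex 2.2 2.6 0.2
   vertex 0.5 5.1 3.4
  endloop
 endfacet
 facet normal 0.617 0.627 -0.476
  outer loop
   vertex 4.0 3.4 3.2
   vertex 5.3 2.5 3.7
   vertex 4.3 0.9 0.3
  endloop
 endfacet
 facet normal 0.556 0.657 -0.509
  outer loop
   vertex 4.0 3.4 3.2
   vertex 4.3 0.9 0.3
   vertex 2.2 2.6 0.2
  endloop
 endfacet
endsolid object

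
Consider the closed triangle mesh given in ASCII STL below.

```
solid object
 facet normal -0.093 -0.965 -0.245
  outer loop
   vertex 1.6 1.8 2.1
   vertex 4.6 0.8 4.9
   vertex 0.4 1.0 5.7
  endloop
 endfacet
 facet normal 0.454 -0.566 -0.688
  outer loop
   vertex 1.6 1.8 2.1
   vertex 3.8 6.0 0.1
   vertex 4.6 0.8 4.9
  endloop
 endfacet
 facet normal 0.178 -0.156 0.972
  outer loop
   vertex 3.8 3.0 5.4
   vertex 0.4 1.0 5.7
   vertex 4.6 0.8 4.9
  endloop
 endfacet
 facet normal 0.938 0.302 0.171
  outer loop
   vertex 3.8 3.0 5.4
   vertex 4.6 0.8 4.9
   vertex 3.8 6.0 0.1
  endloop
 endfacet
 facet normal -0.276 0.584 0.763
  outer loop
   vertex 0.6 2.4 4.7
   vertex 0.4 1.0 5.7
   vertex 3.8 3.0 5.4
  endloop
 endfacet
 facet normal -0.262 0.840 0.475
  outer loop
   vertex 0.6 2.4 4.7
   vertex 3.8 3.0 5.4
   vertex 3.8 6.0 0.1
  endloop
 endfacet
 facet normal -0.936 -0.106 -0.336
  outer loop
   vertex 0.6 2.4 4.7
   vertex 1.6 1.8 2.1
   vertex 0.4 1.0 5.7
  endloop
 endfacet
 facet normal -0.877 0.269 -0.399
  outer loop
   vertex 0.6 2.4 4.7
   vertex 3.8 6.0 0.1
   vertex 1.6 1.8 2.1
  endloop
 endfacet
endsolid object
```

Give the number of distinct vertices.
6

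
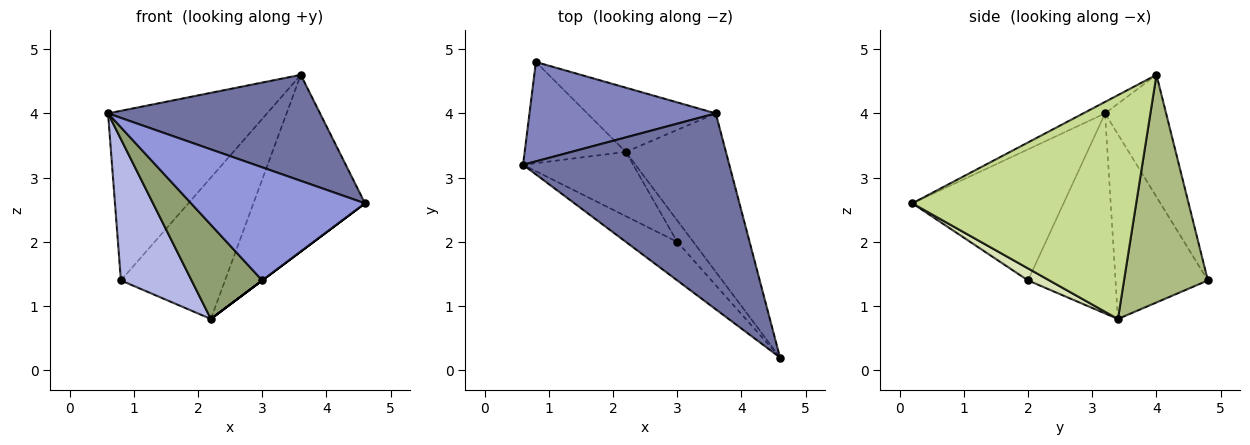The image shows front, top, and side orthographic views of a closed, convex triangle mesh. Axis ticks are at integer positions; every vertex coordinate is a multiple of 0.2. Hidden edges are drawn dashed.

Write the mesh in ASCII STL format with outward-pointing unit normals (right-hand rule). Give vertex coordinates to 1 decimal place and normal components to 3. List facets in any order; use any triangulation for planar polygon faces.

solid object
 facet normal -0.049 -0.475 0.878
  outer loop
   vertex 3.6 4.0 4.6
   vertex 0.6 3.2 4.0
   vertex 4.6 0.2 2.6
  endloop
 endfacet
 facet normal -0.314 0.819 0.480
  outer loop
   vertex 0.8 4.8 1.4
   vertex 0.6 3.2 4.0
   vertex 3.6 4.0 4.6
  endloop
 endfacet
 facet normal -0.635 -0.731 -0.249
  outer loop
   vertex 3.0 2.0 1.4
   vertex 4.6 0.2 2.6
   vertex 0.6 3.2 4.0
  endloop
 endfacet
 facet normal -0.728 -0.557 -0.399
  outer loop
   vertex 2.2 3.4 0.8
   vertex 0.6 3.2 4.0
   vertex 0.8 4.8 1.4
  endloop
 endfacet
 facet normal -0.715 -0.577 -0.394
  outer loop
   vertex 2.2 3.4 0.8
   vertex 3.0 2.0 1.4
   vertex 0.6 3.2 4.0
  endloop
 endfacet
 facet normal 0.591 0.734 -0.334
  outer loop
   vertex 2.2 3.4 0.8
   vertex 0.8 4.8 1.4
   vertex 3.6 4.0 4.6
  endloop
 endfacet
 facet normal 0.831 0.414 -0.372
  outer loop
   vertex 2.2 3.4 0.8
   vertex 3.6 4.0 4.6
   vertex 4.6 0.2 2.6
  endloop
 endfacet
 facet normal 0.600 0.000 -0.800
  outer loop
   vertex 2.2 3.4 0.8
   vertex 4.6 0.2 2.6
   vertex 3.0 2.0 1.4
  endloop
 endfacet
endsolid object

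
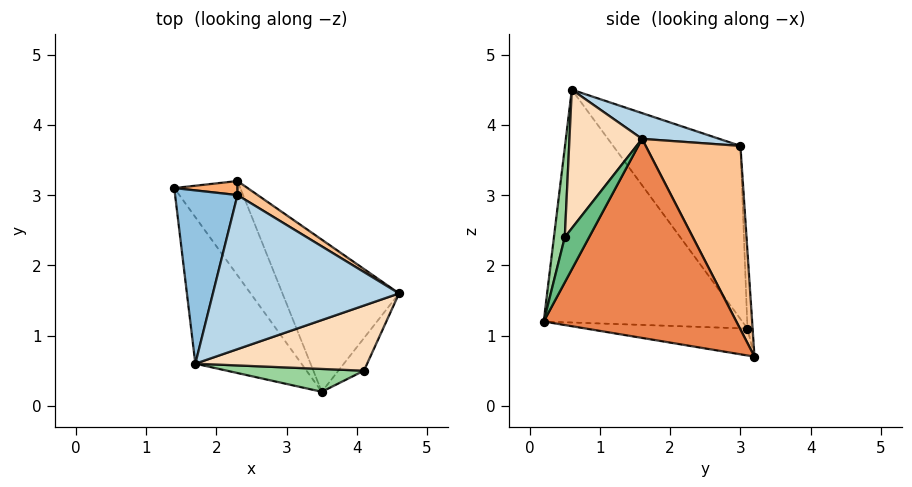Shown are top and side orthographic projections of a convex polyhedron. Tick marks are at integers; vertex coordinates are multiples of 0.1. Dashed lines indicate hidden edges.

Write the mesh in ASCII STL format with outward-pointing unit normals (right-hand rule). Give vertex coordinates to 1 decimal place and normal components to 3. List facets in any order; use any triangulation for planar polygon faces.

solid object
 facet normal -0.755 -0.558 -0.344
  outer loop
   vertex 3.5 0.2 1.2
   vertex 1.7 0.6 4.5
   vertex 1.4 3.1 1.1
  endloop
 endfacet
 facet normal -0.888 0.329 0.320
  outer loop
   vertex 2.3 3.0 3.7
   vertex 1.4 3.1 1.1
   vertex 1.7 0.6 4.5
  endloop
 endfacet
 facet normal 0.131 0.284 0.950
  outer loop
   vertex 2.3 3.0 3.7
   vertex 1.7 0.6 4.5
   vertex 4.6 1.6 3.8
  endloop
 endfacet
 facet normal -0.361 -0.292 -0.886
  outer loop
   vertex 2.3 3.2 0.7
   vertex 3.5 0.2 1.2
   vertex 1.4 3.1 1.1
  endloop
 endfacet
 facet normal 0.835 0.252 -0.489
  outer loop
   vertex 2.3 3.2 0.7
   vertex 4.6 1.6 3.8
   vertex 3.5 0.2 1.2
  endloop
 endfacet
 facet normal -0.081 0.995 0.066
  outer loop
   vertex 2.3 3.2 0.7
   vertex 1.4 3.1 1.1
   vertex 2.3 3.0 3.7
  endloop
 endfacet
 facet normal 0.517 0.854 0.057
  outer loop
   vertex 2.3 3.2 0.7
   vertex 2.3 3.0 3.7
   vertex 4.6 1.6 3.8
  endloop
 endfacet
 facet normal 0.387 -0.787 0.480
  outer loop
   vertex 4.1 0.5 2.4
   vertex 4.6 1.6 3.8
   vertex 1.7 0.6 4.5
  endloop
 endfacet
 facet normal 0.848 0.226 -0.480
  outer loop
   vertex 4.1 0.5 2.4
   vertex 3.5 0.2 1.2
   vertex 4.6 1.6 3.8
  endloop
 endfacet
 facet normal 0.120 -0.976 0.184
  outer loop
   vertex 4.1 0.5 2.4
   vertex 1.7 0.6 4.5
   vertex 3.5 0.2 1.2
  endloop
 endfacet
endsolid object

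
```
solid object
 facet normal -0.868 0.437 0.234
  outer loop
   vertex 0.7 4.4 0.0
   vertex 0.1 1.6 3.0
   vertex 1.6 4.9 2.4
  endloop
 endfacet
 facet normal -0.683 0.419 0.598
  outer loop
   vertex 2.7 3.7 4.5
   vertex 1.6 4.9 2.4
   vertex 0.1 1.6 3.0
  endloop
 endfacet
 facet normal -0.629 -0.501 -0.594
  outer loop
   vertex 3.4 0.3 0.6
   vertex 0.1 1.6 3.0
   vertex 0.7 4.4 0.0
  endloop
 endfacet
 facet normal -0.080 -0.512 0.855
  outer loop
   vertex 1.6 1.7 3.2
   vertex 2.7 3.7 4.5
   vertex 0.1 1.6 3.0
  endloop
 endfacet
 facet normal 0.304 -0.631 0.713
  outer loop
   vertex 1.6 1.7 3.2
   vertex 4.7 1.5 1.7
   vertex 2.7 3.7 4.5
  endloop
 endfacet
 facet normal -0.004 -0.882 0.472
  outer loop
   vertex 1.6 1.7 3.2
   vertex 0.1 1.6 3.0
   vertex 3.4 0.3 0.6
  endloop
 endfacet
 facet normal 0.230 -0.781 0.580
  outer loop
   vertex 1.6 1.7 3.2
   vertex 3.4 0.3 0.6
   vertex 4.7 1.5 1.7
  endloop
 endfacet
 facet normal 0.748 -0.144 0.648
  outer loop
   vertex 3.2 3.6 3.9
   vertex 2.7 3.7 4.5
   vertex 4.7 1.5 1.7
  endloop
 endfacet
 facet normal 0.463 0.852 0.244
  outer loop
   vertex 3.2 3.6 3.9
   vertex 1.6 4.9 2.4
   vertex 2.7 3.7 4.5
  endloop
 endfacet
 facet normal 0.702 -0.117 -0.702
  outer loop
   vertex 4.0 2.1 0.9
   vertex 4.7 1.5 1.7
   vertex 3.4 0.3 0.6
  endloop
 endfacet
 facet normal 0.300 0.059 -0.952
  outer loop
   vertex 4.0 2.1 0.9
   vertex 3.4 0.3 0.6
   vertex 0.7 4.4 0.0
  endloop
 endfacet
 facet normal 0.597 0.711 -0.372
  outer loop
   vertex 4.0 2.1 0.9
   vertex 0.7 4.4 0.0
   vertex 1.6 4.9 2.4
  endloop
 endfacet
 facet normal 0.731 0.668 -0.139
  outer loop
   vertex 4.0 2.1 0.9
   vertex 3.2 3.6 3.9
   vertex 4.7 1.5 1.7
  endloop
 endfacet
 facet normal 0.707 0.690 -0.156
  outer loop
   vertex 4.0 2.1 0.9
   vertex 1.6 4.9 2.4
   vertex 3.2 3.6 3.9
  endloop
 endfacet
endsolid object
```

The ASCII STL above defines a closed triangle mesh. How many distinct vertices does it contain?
9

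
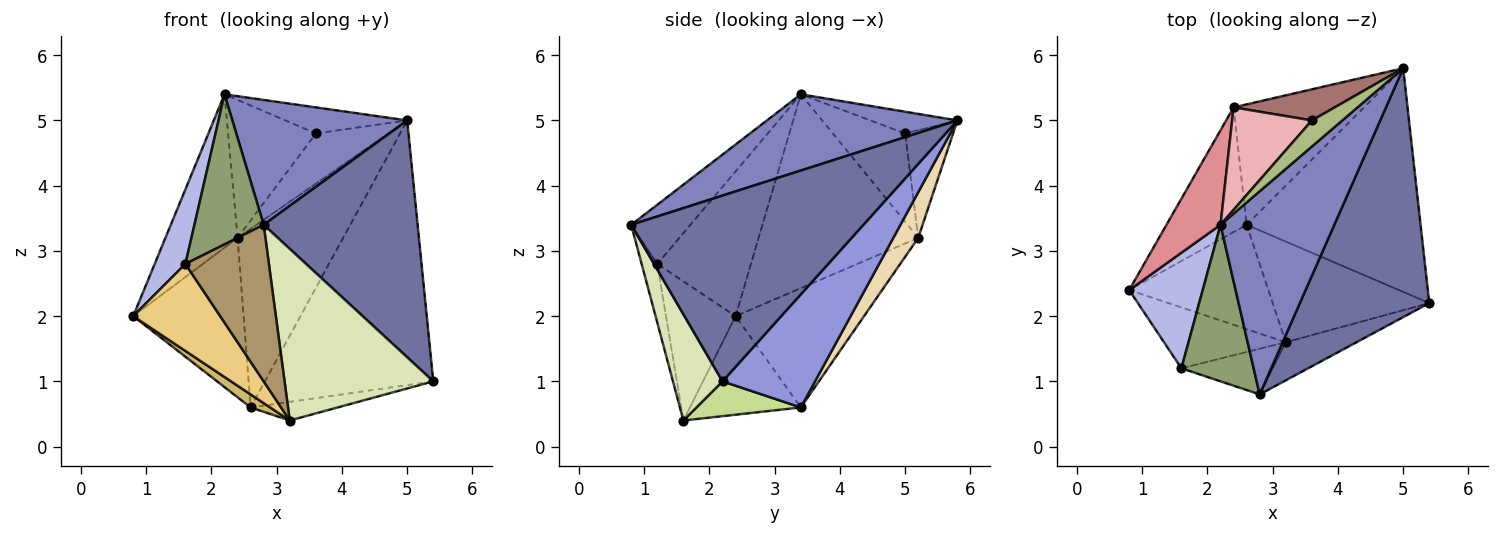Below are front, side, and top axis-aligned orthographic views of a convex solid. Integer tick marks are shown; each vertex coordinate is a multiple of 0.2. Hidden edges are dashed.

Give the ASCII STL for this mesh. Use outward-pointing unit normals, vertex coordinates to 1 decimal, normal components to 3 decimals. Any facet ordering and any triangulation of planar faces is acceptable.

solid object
 facet normal 0.721 -0.478 0.502
  outer loop
   vertex 2.8 0.8 3.4
   vertex 5.4 2.2 1.0
   vertex 5.0 5.8 5.0
  endloop
 endfacet
 facet normal 0.496 -0.455 0.740
  outer loop
   vertex 2.2 3.4 5.4
   vertex 2.8 0.8 3.4
   vertex 5.0 5.8 5.0
  endloop
 endfacet
 facet normal 0.387 0.704 -0.595
  outer loop
   vertex 2.6 3.4 0.6
   vertex 5.0 5.8 5.0
   vertex 5.4 2.2 1.0
  endloop
 endfacet
 facet normal -0.856 -0.281 0.435
  outer loop
   vertex 1.6 1.2 2.8
   vertex 2.2 3.4 5.4
   vertex 0.8 2.4 2.0
  endloop
 endfacet
 facet normal -0.509 -0.595 0.621
  outer loop
   vertex 1.6 1.2 2.8
   vertex 2.8 0.8 3.4
   vertex 2.2 3.4 5.4
  endloop
 endfacet
 facet normal -0.451 0.631 0.631
  outer loop
   vertex 3.6 5.0 4.8
   vertex 2.2 3.4 5.4
   vertex 5.0 5.8 5.0
  endloop
 endfacet
 facet normal 0.213 0.178 -0.961
  outer loop
   vertex 3.2 1.6 0.4
   vertex 2.6 3.4 0.6
   vertex 5.4 2.2 1.0
  endloop
 endfacet
 facet normal 0.309 -0.928 -0.206
  outer loop
   vertex 3.2 1.6 0.4
   vertex 5.4 2.2 1.0
   vertex 2.8 0.8 3.4
  endloop
 endfacet
 facet normal -0.177 -0.945 -0.276
  outer loop
   vertex 3.2 1.6 0.4
   vertex 2.8 0.8 3.4
   vertex 1.6 1.2 2.8
  endloop
 endfacet
 facet normal -0.575 -0.101 -0.812
  outer loop
   vertex 3.2 1.6 0.4
   vertex 0.8 2.4 2.0
   vertex 2.6 3.4 0.6
  endloop
 endfacet
 facet normal -0.548 -0.685 -0.480
  outer loop
   vertex 3.2 1.6 0.4
   vertex 1.6 1.2 2.8
   vertex 0.8 2.4 2.0
  endloop
 endfacet
 facet normal 0.192 0.814 -0.549
  outer loop
   vertex 2.4 5.2 3.2
   vertex 5.0 5.8 5.0
   vertex 2.6 3.4 0.6
  endloop
 endfacet
 facet normal -0.489 0.741 0.460
  outer loop
   vertex 2.4 5.2 3.2
   vertex 3.6 5.0 4.8
   vertex 5.0 5.8 5.0
  endloop
 endfacet
 facet normal -0.676 0.581 -0.454
  outer loop
   vertex 2.4 5.2 3.2
   vertex 2.6 3.4 0.6
   vertex 0.8 2.4 2.0
  endloop
 endfacet
 facet normal -0.883 0.399 0.246
  outer loop
   vertex 2.4 5.2 3.2
   vertex 0.8 2.4 2.0
   vertex 2.2 3.4 5.4
  endloop
 endfacet
 facet normal -0.552 0.669 0.497
  outer loop
   vertex 2.4 5.2 3.2
   vertex 2.2 3.4 5.4
   vertex 3.6 5.0 4.8
  endloop
 endfacet
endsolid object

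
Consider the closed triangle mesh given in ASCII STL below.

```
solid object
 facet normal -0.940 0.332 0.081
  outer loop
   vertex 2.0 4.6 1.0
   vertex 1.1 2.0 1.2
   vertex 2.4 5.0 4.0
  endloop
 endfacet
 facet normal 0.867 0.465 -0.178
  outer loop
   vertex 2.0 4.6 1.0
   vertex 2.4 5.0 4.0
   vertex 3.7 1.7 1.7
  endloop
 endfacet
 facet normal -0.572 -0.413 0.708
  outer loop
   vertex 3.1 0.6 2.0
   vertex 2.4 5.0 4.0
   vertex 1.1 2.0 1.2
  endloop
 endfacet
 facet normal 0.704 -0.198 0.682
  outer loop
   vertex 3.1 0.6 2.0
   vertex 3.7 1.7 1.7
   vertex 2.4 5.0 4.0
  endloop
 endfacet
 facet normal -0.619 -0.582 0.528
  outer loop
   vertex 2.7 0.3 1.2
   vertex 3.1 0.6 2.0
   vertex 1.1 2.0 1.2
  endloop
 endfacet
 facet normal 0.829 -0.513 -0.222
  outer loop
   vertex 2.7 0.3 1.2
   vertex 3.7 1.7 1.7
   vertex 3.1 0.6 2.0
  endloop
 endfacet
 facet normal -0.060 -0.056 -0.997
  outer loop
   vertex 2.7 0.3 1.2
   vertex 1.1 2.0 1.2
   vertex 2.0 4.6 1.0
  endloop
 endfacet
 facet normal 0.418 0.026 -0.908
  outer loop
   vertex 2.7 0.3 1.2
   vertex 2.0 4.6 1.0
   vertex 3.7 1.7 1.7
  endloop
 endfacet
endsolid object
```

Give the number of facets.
8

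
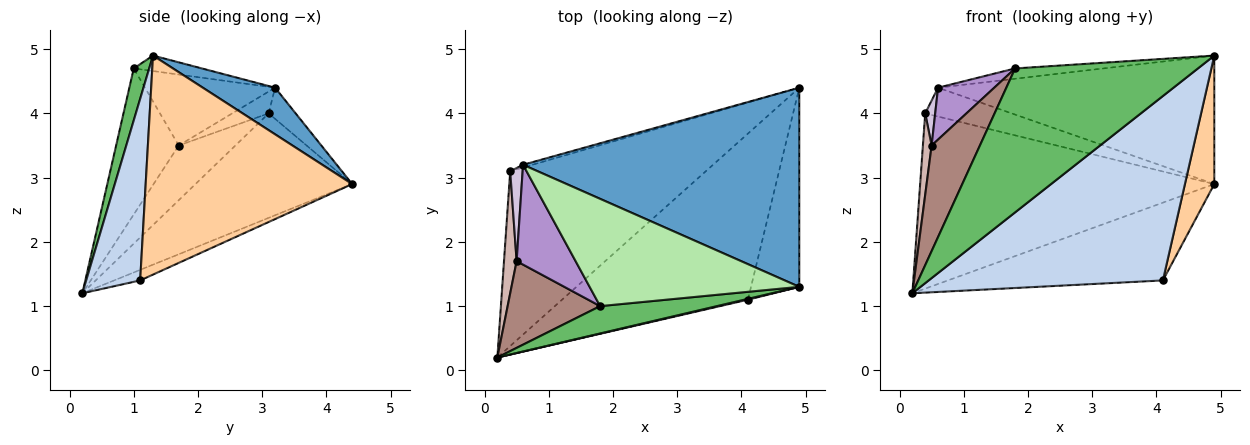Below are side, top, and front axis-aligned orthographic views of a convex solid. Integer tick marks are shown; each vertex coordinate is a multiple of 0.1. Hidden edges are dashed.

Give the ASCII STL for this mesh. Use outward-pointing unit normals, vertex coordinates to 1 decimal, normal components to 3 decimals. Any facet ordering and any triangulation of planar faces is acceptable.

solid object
 facet normal 0.140 0.537 0.832
  outer loop
   vertex 0.6 3.2 4.4
   vertex 4.9 1.3 4.9
   vertex 4.9 4.4 2.9
  endloop
 endfacet
 facet normal 0.225 -0.974 0.004
  outer loop
   vertex 4.1 1.1 1.4
   vertex 4.9 1.3 4.9
   vertex 0.2 0.2 1.2
  endloop
 endfacet
 facet normal -0.051 0.424 -0.904
  outer loop
   vertex 4.1 1.1 1.4
   vertex 0.2 0.2 1.2
   vertex 4.9 4.4 2.9
  endloop
 endfacet
 facet normal 0.967 -0.138 -0.213
  outer loop
   vertex 4.1 1.1 1.4
   vertex 4.9 4.4 2.9
   vertex 4.9 1.3 4.9
  endloop
 endfacet
 facet normal 0.083 -0.979 0.186
  outer loop
   vertex 1.8 1.0 4.7
   vertex 0.2 0.2 1.2
   vertex 4.9 1.3 4.9
  endloop
 endfacet
 facet normal -0.073 0.095 0.993
  outer loop
   vertex 1.8 1.0 4.7
   vertex 4.9 1.3 4.9
   vertex 0.6 3.2 4.4
  endloop
 endfacet
 facet normal -0.353 0.662 -0.661
  outer loop
   vertex 0.4 3.1 4.0
   vertex 4.9 4.4 2.9
   vertex 0.2 0.2 1.2
  endloop
 endfacet
 facet normal -0.297 0.951 -0.089
  outer loop
   vertex 0.4 3.1 4.0
   vertex 0.6 3.2 4.4
   vertex 4.9 4.4 2.9
  endloop
 endfacet
 facet normal -0.730 -0.315 0.607
  outer loop
   vertex 0.5 1.7 3.5
   vertex 1.8 1.0 4.7
   vertex 0.6 3.2 4.4
  endloop
 endfacet
 facet normal -0.846 -0.232 0.481
  outer loop
   vertex 0.5 1.7 3.5
   vertex 0.6 3.2 4.4
   vertex 0.4 3.1 4.0
  endloop
 endfacet
 facet normal -0.708 -0.546 0.448
  outer loop
   vertex 0.5 1.7 3.5
   vertex 0.2 0.2 1.2
   vertex 1.8 1.0 4.7
  endloop
 endfacet
 facet normal -0.964 -0.148 0.222
  outer loop
   vertex 0.5 1.7 3.5
   vertex 0.4 3.1 4.0
   vertex 0.2 0.2 1.2
  endloop
 endfacet
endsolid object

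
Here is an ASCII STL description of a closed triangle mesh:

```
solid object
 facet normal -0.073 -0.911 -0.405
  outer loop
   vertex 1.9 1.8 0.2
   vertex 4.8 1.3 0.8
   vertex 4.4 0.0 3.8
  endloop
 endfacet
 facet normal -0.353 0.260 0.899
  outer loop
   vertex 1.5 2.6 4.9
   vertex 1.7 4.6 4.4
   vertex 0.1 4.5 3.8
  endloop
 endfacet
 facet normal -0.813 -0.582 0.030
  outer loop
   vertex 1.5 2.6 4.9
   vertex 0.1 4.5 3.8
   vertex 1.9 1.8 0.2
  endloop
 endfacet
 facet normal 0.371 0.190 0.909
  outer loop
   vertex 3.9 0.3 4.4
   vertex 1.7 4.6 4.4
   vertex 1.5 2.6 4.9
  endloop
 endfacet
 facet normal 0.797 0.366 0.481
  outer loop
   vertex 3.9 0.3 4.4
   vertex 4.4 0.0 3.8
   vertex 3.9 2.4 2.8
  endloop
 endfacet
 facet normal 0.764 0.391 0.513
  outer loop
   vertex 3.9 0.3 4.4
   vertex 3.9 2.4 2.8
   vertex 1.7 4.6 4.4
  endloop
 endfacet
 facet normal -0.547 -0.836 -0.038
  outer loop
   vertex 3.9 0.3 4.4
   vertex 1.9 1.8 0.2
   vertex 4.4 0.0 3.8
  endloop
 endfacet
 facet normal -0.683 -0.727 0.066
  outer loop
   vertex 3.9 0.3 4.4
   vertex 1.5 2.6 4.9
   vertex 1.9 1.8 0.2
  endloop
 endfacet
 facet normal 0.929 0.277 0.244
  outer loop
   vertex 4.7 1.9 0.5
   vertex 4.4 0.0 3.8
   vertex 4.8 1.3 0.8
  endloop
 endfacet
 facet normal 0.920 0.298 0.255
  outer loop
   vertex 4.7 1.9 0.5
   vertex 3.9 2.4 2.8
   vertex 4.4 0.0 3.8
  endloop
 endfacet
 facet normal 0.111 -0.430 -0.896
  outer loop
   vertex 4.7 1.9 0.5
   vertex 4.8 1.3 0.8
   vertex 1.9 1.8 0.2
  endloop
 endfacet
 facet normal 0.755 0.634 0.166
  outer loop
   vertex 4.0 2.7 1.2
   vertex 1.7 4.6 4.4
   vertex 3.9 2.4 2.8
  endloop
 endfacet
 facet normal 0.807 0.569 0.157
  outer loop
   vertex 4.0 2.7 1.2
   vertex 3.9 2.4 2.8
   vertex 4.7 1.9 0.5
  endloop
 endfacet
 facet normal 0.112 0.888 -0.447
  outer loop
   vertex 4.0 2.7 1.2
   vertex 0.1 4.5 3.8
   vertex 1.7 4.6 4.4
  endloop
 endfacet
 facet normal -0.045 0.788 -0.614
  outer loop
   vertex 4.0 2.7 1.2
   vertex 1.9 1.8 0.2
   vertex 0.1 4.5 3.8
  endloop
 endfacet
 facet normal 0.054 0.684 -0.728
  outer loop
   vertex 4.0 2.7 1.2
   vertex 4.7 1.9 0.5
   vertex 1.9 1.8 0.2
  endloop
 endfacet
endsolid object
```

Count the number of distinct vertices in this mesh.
10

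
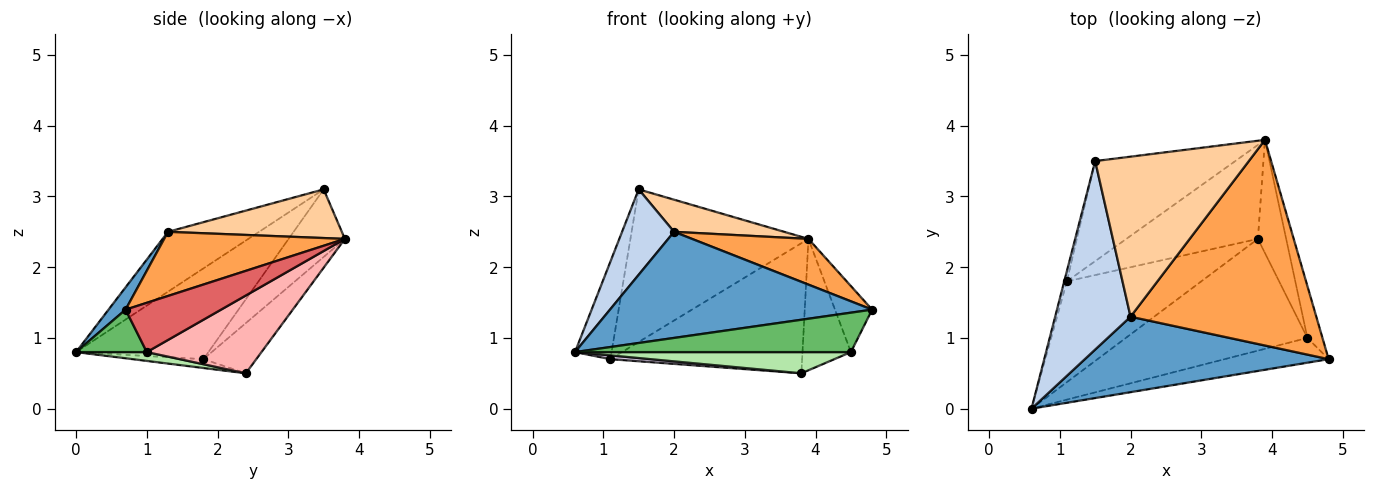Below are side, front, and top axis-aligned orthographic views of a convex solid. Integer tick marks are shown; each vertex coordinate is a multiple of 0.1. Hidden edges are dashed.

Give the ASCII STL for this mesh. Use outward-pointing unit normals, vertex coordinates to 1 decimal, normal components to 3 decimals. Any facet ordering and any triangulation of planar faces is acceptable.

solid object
 facet normal 0.053 -0.814 0.579
  outer loop
   vertex 2.0 1.3 2.5
   vertex 0.6 0.0 0.8
   vertex 4.8 0.7 1.4
  endloop
 endfacet
 facet normal -0.586 -0.334 0.738
  outer loop
   vertex 2.0 1.3 2.5
   vertex 1.5 3.5 3.1
   vertex 0.6 0.0 0.8
  endloop
 endfacet
 facet normal 0.319 -0.206 0.925
  outer loop
   vertex 2.0 1.3 2.5
   vertex 4.8 0.7 1.4
   vertex 3.9 3.8 2.4
  endloop
 endfacet
 facet normal 0.297 -0.188 0.936
  outer loop
   vertex 2.0 1.3 2.5
   vertex 3.9 3.8 2.4
   vertex 1.5 3.5 3.1
  endloop
 endfacet
 facet normal 0.212 -0.827 -0.520
  outer loop
   vertex 4.5 1.0 0.8
   vertex 4.8 0.7 1.4
   vertex 0.6 0.0 0.8
  endloop
 endfacet
 facet normal 0.048 -0.186 -0.981
  outer loop
   vertex 4.5 1.0 0.8
   vertex 0.6 0.0 0.8
   vertex 3.8 2.4 0.5
  endloop
 endfacet
 facet normal 0.896 0.349 -0.274
  outer loop
   vertex 4.5 1.0 0.8
   vertex 3.9 3.8 2.4
   vertex 4.8 0.7 1.4
  endloop
 endfacet
 facet normal 0.874 0.369 -0.318
  outer loop
   vertex 4.5 1.0 0.8
   vertex 3.8 2.4 0.5
   vertex 3.9 3.8 2.4
  endloop
 endfacet
 facet normal -0.964 0.266 -0.028
  outer loop
   vertex 1.1 1.8 0.7
   vertex 0.6 0.0 0.8
   vertex 1.5 3.5 3.1
  endloop
 endfacet
 facet normal -0.066 -0.037 -0.997
  outer loop
   vertex 1.1 1.8 0.7
   vertex 3.8 2.4 0.5
   vertex 0.6 0.0 0.8
  endloop
 endfacet
 facet normal -0.256 0.808 -0.530
  outer loop
   vertex 1.1 1.8 0.7
   vertex 1.5 3.5 3.1
   vertex 3.9 3.8 2.4
  endloop
 endfacet
 facet normal -0.218 0.791 -0.571
  outer loop
   vertex 1.1 1.8 0.7
   vertex 3.9 3.8 2.4
   vertex 3.8 2.4 0.5
  endloop
 endfacet
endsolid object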